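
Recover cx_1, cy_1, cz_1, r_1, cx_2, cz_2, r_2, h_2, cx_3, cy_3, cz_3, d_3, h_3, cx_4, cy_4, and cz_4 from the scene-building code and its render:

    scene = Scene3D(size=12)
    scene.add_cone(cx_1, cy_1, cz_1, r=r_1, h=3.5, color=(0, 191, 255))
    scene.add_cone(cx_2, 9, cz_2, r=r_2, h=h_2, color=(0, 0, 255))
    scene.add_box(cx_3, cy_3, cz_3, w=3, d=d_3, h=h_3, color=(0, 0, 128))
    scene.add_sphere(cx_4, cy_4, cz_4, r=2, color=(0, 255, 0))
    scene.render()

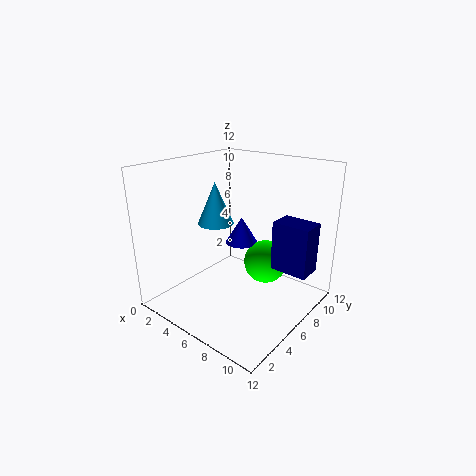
cx_1 = 4
cy_1 = 5.5
cz_1 = 7
r_1 = 1.5
cx_2 = 4
cz_2 = 4
r_2 = 1.5
h_2 = 2.5
cx_3 = 9
cy_3 = 6.5
cz_3 = 4
d_3 = 2
h_3 = 4
cx_4 = 6.5
cy_4 = 9.5
cz_4 = 2.5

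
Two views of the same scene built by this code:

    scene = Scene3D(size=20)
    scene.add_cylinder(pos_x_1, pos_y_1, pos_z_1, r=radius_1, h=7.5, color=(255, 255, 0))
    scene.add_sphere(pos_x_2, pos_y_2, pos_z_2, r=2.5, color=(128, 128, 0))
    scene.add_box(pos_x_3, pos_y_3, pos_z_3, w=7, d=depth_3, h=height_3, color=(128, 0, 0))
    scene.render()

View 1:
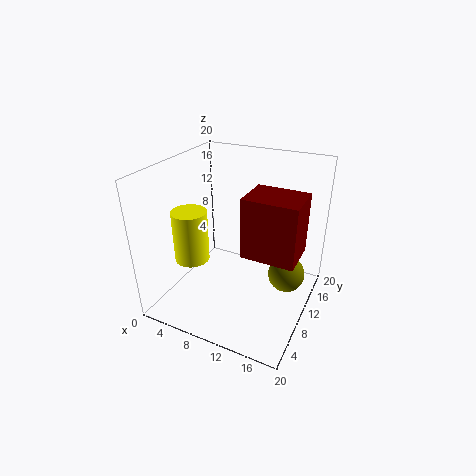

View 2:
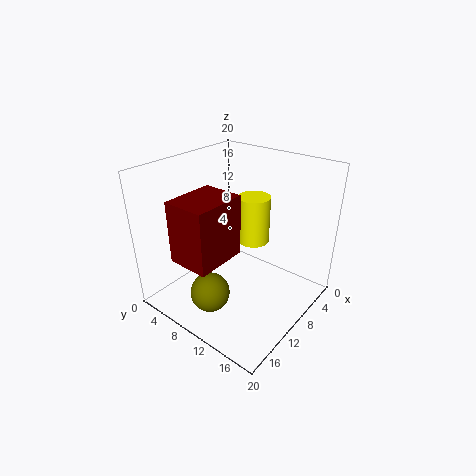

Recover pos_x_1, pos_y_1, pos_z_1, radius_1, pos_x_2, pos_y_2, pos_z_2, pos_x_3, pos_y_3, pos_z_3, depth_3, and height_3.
pos_x_1 = 3.5; pos_y_1 = 8; pos_z_1 = 6; radius_1 = 2.5; pos_x_2 = 17; pos_y_2 = 11; pos_z_2 = 5.5; pos_x_3 = 12; pos_y_3 = 6.5; pos_z_3 = 9.5; depth_3 = 5.5; height_3 = 8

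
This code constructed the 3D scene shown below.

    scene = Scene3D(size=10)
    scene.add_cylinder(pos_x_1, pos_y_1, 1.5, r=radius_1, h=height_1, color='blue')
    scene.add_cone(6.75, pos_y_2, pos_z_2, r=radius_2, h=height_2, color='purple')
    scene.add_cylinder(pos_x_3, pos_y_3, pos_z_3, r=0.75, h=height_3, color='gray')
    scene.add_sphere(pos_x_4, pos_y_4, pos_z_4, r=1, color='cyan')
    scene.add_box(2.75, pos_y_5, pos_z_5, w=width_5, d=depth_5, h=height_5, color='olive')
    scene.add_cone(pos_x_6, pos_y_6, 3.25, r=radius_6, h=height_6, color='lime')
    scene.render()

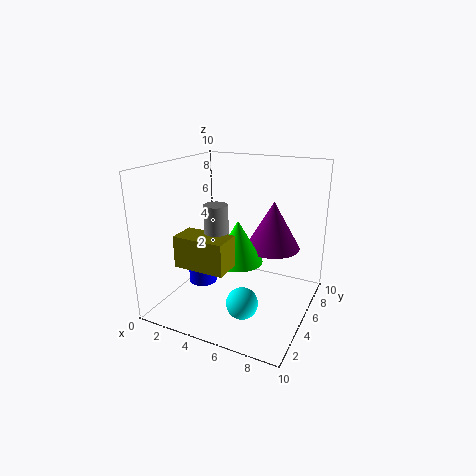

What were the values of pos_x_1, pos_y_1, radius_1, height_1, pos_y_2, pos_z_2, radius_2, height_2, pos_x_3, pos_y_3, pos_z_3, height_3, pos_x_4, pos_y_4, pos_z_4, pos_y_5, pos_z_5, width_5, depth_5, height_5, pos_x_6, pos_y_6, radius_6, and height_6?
pos_x_1 = 2.5
pos_y_1 = 4.25
radius_1 = 1
height_1 = 1.75
pos_y_2 = 7.25
pos_z_2 = 3.75
radius_2 = 2
height_2 = 3.5
pos_x_3 = 4.75
pos_y_3 = 2.5
pos_z_3 = 6
height_3 = 2
pos_x_4 = 6.75
pos_y_4 = 2
pos_z_4 = 2
pos_y_5 = 0.75
pos_z_5 = 4.25
width_5 = 3.25
depth_5 = 1.75
height_5 = 2
pos_x_6 = 5
pos_y_6 = 5
radius_6 = 1.75
height_6 = 3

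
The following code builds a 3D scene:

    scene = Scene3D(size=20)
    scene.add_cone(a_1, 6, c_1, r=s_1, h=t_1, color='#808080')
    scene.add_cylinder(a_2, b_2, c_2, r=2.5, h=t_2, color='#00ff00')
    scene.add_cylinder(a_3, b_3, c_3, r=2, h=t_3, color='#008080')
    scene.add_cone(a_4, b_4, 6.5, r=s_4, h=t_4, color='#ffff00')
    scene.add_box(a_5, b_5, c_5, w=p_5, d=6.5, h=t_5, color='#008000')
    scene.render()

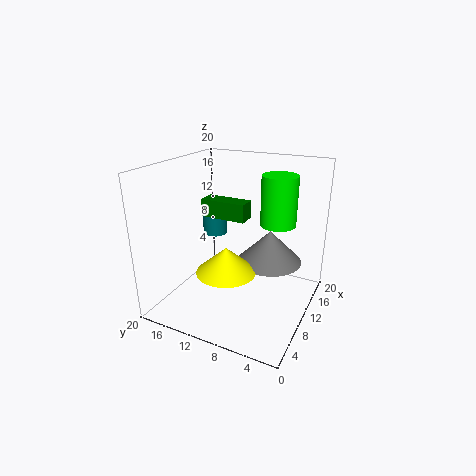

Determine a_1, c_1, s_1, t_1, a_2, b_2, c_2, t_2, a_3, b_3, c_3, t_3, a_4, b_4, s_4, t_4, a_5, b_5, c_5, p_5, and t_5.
a_1 = 12, c_1 = 6.5, s_1 = 4.5, t_1 = 4.5, a_2 = 13.5, b_2 = 5.5, c_2 = 11.5, t_2 = 7, a_3 = 16.5, b_3 = 17.5, c_3 = 7, t_3 = 4, a_4 = 6.5, b_4 = 10, s_4 = 4, t_4 = 3.5, a_5 = 9.5, b_5 = 9, c_5 = 12.5, p_5 = 2.5, t_5 = 2.5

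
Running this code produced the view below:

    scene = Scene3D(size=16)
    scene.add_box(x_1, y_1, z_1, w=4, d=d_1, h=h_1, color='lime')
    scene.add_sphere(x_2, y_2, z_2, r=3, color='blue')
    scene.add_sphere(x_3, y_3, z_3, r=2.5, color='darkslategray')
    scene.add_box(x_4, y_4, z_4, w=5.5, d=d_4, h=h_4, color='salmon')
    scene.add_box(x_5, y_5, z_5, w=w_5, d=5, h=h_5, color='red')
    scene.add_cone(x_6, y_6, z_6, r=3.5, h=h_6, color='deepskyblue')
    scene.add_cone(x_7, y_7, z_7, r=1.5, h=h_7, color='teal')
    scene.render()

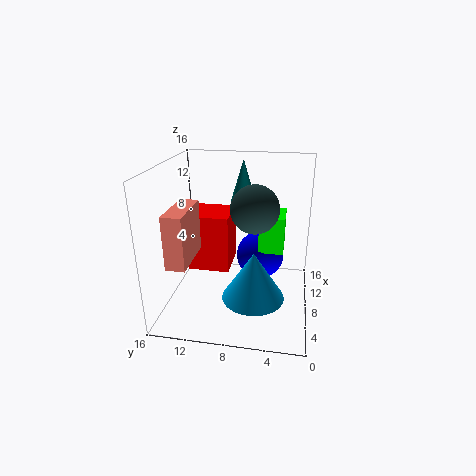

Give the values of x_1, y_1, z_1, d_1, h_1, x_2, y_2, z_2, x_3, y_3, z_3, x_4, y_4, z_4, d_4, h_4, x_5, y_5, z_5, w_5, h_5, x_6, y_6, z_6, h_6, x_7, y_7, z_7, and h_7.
x_1 = 10.5, y_1 = 3, z_1 = 5, d_1 = 3, h_1 = 4.5, x_2 = 13, y_2 = 6, z_2 = 3.5, x_3 = 6.5, y_3 = 6, z_3 = 12, x_4 = 1.5, y_4 = 12, z_4 = 7, d_4 = 2, h_4 = 5.5, x_5 = 9.5, y_5 = 9.5, z_5 = 2.5, w_5 = 5, h_5 = 7, x_6 = 6.5, y_6 = 6, z_6 = 1.5, h_6 = 5.5, x_7 = 11.5, y_7 = 8, z_7 = 11, h_7 = 5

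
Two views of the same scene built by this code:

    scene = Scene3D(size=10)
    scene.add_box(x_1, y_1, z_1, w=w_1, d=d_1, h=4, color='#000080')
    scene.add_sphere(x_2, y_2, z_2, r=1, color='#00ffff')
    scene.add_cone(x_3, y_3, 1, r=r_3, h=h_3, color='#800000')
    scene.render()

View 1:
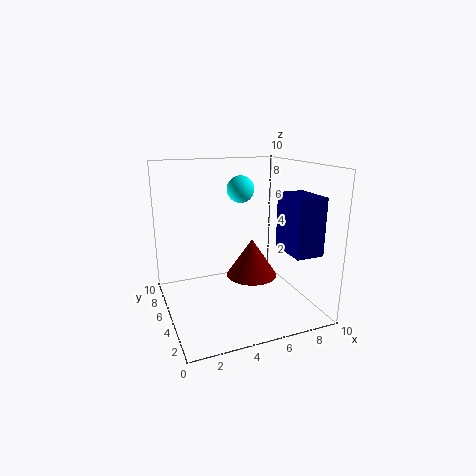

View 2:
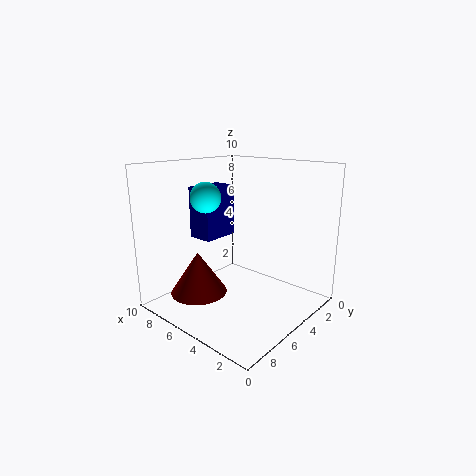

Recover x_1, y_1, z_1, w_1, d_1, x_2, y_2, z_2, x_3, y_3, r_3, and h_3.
x_1 = 8, y_1 = 2, z_1 = 4, w_1 = 2, d_1 = 3, x_2 = 6, y_2 = 7, z_2 = 8, x_3 = 7, y_3 = 7, r_3 = 2, h_3 = 3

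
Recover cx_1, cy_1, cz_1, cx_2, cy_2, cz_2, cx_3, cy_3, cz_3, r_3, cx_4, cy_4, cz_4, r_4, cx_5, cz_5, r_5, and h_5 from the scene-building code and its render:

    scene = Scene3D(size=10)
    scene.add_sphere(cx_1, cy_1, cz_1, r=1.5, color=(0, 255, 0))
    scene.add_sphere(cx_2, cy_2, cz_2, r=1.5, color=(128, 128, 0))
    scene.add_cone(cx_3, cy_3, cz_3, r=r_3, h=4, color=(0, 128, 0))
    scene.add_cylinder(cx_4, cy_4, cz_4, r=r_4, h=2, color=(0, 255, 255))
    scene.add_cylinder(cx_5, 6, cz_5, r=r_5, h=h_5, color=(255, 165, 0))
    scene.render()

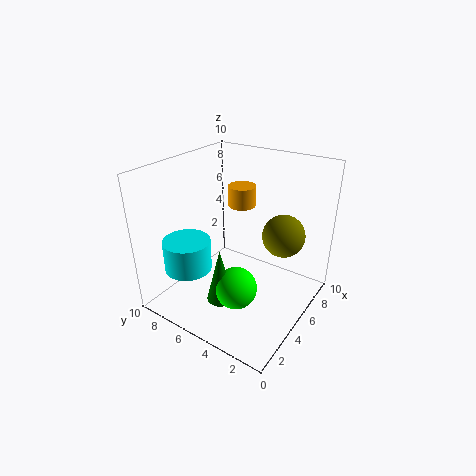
cx_1 = 4
cy_1 = 4.5
cz_1 = 1.5
cx_2 = 7
cy_2 = 2.5
cz_2 = 5
cx_3 = 3.5
cy_3 = 5.5
cz_3 = 0.5
r_3 = 1
cx_4 = 1.5
cy_4 = 6.5
cz_4 = 4
r_4 = 1.5
cx_5 = 7
cz_5 = 6.5
r_5 = 1
h_5 = 1.5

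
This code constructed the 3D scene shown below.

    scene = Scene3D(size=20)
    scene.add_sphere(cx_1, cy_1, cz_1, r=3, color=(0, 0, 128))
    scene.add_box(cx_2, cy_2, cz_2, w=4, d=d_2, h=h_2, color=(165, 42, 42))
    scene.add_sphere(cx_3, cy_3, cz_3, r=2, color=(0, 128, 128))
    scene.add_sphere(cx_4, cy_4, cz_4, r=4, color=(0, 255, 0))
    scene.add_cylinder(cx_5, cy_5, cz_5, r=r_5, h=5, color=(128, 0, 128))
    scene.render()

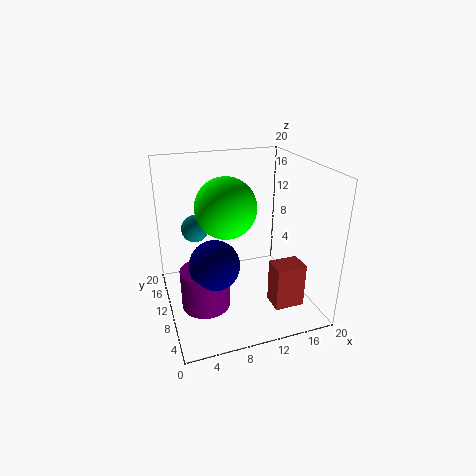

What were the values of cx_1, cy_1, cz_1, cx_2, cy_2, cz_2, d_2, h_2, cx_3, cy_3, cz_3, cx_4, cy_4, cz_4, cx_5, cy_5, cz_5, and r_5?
cx_1 = 5; cy_1 = 4; cz_1 = 10; cx_2 = 13; cy_2 = 3; cz_2 = 2; d_2 = 3; h_2 = 6; cx_3 = 5; cy_3 = 15; cz_3 = 10; cx_4 = 8; cy_4 = 9; cz_4 = 15; cx_5 = 4; cy_5 = 5; cz_5 = 4; r_5 = 3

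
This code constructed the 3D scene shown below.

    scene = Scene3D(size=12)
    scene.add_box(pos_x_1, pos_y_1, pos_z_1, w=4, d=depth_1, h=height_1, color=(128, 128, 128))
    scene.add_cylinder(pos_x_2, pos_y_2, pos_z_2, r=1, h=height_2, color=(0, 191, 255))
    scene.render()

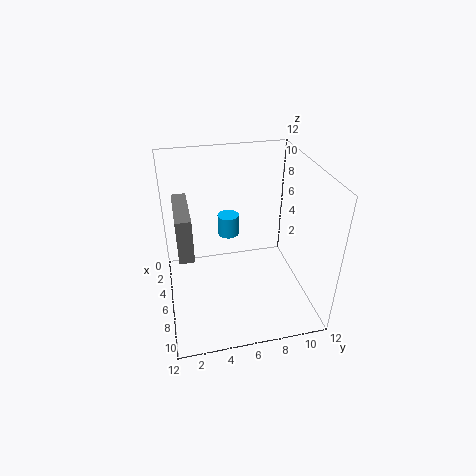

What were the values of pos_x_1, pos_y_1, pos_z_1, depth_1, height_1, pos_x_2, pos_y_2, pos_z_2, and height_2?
pos_x_1 = 7; pos_y_1 = 1; pos_z_1 = 8; depth_1 = 1; height_1 = 3; pos_x_2 = 2; pos_y_2 = 6; pos_z_2 = 4; height_2 = 2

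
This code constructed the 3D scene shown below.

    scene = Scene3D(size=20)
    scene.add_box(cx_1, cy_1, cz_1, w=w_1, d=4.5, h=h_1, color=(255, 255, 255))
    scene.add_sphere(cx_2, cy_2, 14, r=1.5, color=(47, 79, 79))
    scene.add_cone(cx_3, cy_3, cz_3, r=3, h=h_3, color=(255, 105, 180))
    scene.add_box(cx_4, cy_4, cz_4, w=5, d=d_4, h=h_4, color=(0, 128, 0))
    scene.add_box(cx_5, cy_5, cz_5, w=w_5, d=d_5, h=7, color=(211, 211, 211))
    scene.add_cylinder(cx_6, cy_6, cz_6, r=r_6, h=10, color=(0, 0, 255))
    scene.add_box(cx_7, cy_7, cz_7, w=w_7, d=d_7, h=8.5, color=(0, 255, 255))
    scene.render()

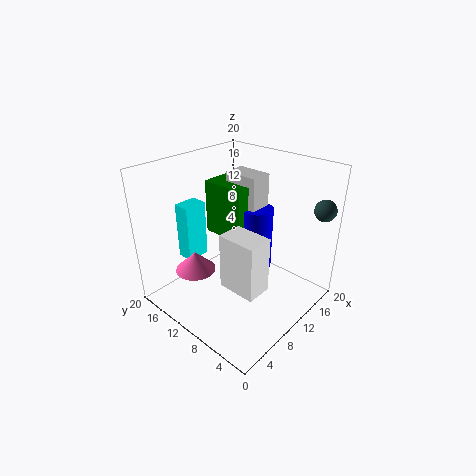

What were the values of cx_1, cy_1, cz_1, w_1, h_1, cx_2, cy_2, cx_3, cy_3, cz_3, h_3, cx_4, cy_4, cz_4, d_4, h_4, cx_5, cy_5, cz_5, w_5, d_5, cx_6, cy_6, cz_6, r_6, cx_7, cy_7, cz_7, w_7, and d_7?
cx_1 = 2
cy_1 = 1
cz_1 = 9
w_1 = 3
h_1 = 6.5
cx_2 = 18
cy_2 = 1.5
cx_3 = 7
cy_3 = 16
cz_3 = 3.5
h_3 = 3
cx_4 = 12.5
cy_4 = 12
cz_4 = 7
d_4 = 7
h_4 = 8.5
cx_5 = 14.5
cy_5 = 11
cz_5 = 10
w_5 = 3.5
d_5 = 5.5
cx_6 = 16
cy_6 = 11.5
cz_6 = 2
r_6 = 2.5
cx_7 = 6.5
cy_7 = 16.5
cz_7 = 5
w_7 = 3.5
d_7 = 2.5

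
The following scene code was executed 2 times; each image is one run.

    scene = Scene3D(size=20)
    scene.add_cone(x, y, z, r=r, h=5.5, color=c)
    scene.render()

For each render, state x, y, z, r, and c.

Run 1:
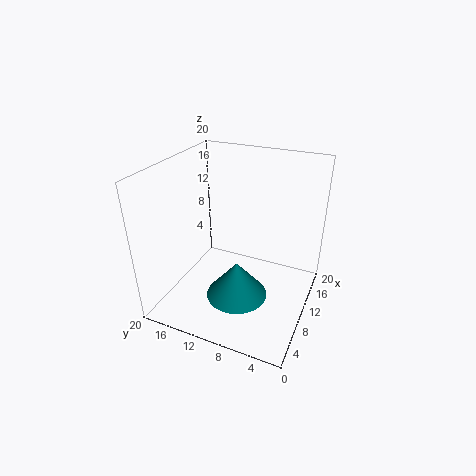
x = 9.5, y = 10, z = 0.5, r = 4.5, c = 'teal'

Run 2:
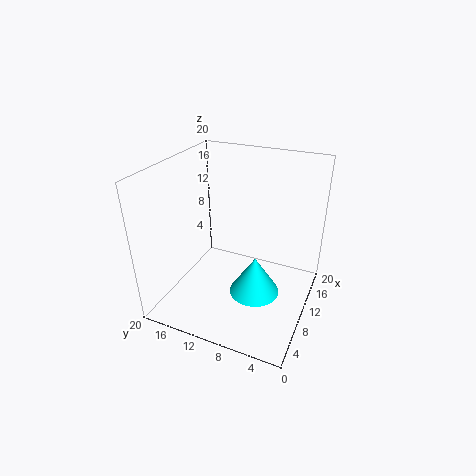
x = 9, y = 7, z = 2.5, r = 3.5, c = 'cyan'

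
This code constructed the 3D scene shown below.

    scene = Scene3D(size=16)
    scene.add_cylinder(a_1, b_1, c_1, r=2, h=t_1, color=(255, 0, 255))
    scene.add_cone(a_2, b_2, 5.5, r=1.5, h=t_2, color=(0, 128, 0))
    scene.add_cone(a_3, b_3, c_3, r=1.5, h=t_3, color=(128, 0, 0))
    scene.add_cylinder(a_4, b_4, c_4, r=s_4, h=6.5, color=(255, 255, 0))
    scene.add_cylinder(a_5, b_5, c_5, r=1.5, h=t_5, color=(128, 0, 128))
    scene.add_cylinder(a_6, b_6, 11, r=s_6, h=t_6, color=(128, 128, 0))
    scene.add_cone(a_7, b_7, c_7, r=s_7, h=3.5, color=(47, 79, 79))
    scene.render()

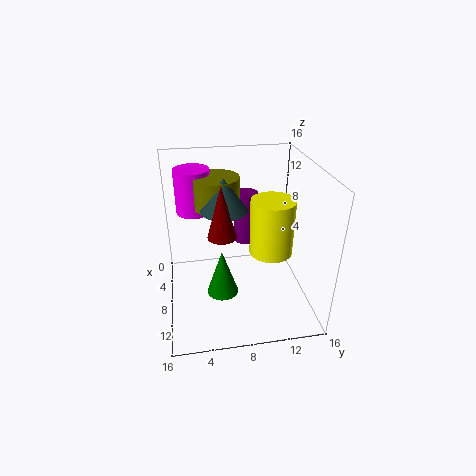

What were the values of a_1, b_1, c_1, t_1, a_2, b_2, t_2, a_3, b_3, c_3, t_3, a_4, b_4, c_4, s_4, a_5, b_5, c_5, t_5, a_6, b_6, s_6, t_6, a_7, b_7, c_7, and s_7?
a_1 = 4.5
b_1 = 3.5
c_1 = 10
t_1 = 5
a_2 = 13.5
b_2 = 5.5
t_2 = 4.5
a_3 = 10
b_3 = 6
c_3 = 9.5
t_3 = 5.5
a_4 = 7.5
b_4 = 12
c_4 = 5.5
s_4 = 2.5
a_5 = 2.5
b_5 = 10
c_5 = 4.5
t_5 = 6.5
a_6 = 6
b_6 = 6
s_6 = 2.5
t_6 = 3.5
a_7 = 8
b_7 = 6.5
c_7 = 11.5
s_7 = 2.5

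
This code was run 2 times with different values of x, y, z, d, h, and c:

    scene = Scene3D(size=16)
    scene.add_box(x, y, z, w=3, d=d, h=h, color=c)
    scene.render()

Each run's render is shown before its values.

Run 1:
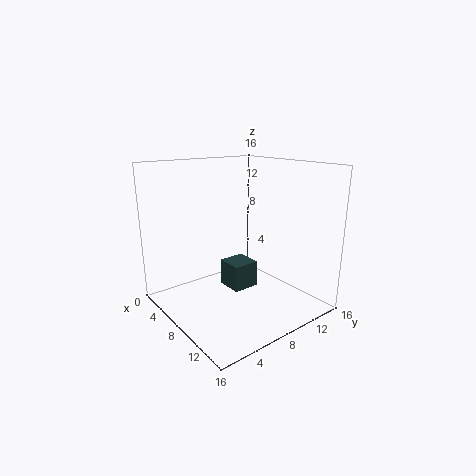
x = 6, y = 7, z = 2, d = 3, h = 3, c = 'darkslategray'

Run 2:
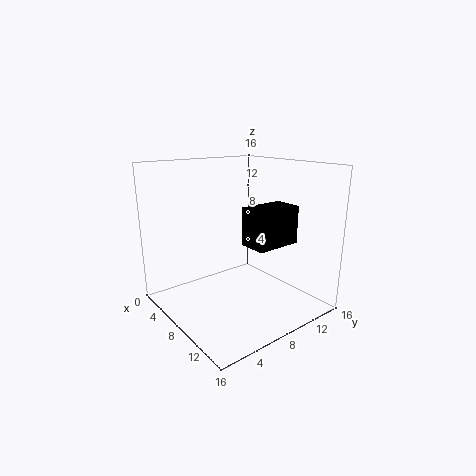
x = 10, y = 7, z = 8, d = 5, h = 4, c = 'black'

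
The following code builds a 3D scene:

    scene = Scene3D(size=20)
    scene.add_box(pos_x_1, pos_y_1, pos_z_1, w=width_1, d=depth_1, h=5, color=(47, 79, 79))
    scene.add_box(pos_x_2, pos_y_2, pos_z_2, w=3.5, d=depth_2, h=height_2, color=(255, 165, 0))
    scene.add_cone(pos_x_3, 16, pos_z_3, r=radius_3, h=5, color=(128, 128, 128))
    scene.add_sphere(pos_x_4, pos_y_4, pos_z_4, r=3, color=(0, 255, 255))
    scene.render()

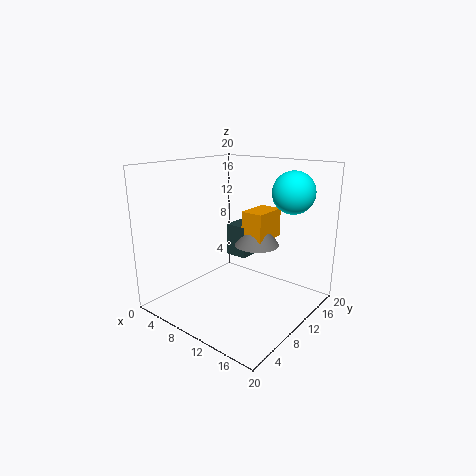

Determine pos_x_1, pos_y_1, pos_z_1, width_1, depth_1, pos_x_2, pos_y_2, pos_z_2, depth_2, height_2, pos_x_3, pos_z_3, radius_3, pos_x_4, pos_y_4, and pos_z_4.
pos_x_1 = 4.5
pos_y_1 = 14
pos_z_1 = 5
width_1 = 3.5
depth_1 = 4.5
pos_x_2 = 7.5
pos_y_2 = 14
pos_z_2 = 8
depth_2 = 5.5
height_2 = 4.5
pos_x_3 = 9
pos_z_3 = 7
radius_3 = 3.5
pos_x_4 = 15
pos_y_4 = 16
pos_z_4 = 16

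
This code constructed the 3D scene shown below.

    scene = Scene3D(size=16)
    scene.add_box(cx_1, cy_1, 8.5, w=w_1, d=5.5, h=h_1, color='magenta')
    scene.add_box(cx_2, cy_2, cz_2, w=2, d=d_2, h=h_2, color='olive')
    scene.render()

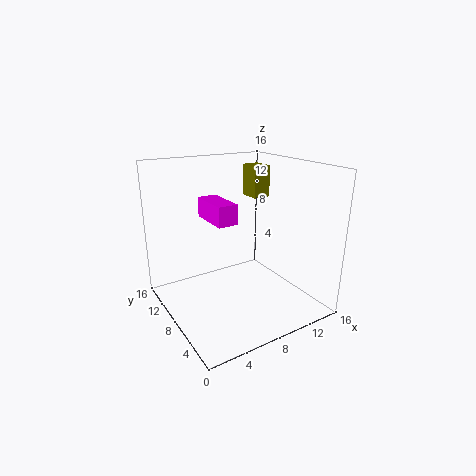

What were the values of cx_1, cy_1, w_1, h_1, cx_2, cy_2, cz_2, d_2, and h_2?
cx_1 = 7; cy_1 = 10.5; w_1 = 2.5; h_1 = 2.5; cx_2 = 10.5; cy_2 = 8.5; cz_2 = 12; d_2 = 2.5; h_2 = 3.5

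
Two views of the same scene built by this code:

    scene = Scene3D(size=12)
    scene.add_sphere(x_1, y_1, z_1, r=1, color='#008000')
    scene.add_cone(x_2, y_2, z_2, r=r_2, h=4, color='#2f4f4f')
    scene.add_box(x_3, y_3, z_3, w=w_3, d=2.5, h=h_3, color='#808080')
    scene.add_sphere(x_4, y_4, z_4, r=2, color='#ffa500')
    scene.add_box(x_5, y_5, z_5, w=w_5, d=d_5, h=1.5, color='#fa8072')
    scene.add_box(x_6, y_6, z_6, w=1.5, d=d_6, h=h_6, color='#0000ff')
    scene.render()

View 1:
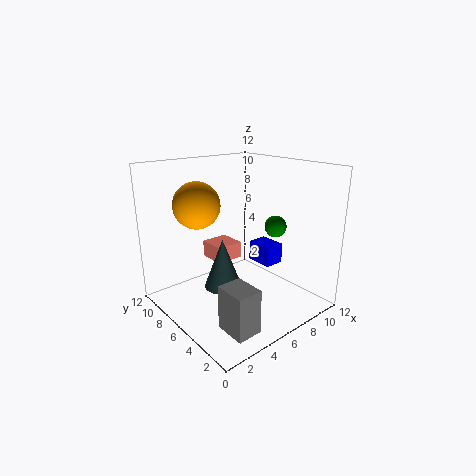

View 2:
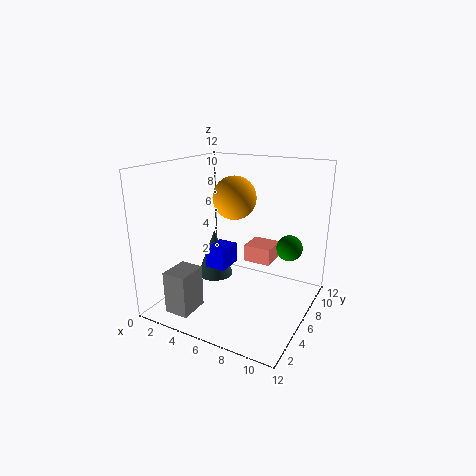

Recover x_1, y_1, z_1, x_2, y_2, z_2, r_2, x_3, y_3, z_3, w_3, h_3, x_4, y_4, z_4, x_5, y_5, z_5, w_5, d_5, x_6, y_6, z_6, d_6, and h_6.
x_1 = 10.5
y_1 = 6
z_1 = 6
x_2 = 4
y_2 = 5.5
z_2 = 2.5
r_2 = 1.5
x_3 = 2
y_3 = 1
z_3 = 0.5
w_3 = 2
h_3 = 3.5
x_4 = 4
y_4 = 9
z_4 = 8.5
x_5 = 5.5
y_5 = 8
z_5 = 3
w_5 = 2.5
d_5 = 2.5
x_6 = 5.5
y_6 = 2
z_6 = 5
d_6 = 2
h_6 = 1.5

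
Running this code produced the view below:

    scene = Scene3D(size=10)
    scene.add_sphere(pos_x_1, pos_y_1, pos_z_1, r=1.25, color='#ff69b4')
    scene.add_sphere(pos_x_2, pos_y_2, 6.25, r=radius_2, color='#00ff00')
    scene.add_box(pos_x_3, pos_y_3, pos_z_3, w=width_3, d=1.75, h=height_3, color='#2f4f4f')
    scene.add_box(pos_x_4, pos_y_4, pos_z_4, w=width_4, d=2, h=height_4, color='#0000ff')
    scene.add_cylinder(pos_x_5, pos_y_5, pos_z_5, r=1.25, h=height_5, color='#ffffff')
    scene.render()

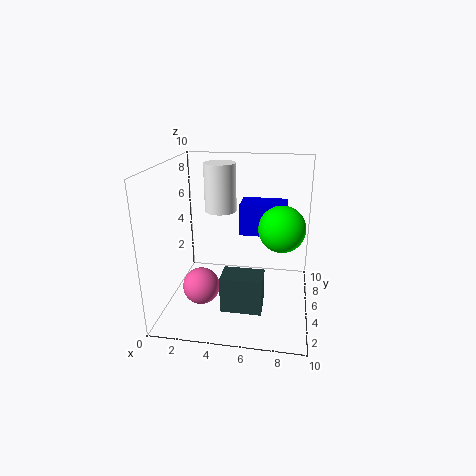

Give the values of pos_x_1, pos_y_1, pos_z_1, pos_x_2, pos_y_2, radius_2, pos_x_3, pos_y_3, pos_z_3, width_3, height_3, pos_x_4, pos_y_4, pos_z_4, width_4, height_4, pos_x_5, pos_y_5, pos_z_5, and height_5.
pos_x_1 = 2.75; pos_y_1 = 3.25; pos_z_1 = 2; pos_x_2 = 8; pos_y_2 = 4; radius_2 = 1.5; pos_x_3 = 4.25; pos_y_3 = 2.25; pos_z_3 = 0.75; width_3 = 2.75; height_3 = 2.5; pos_x_4 = 5; pos_y_4 = 5.5; pos_z_4 = 5; width_4 = 3.25; height_4 = 2.25; pos_x_5 = 3; pos_y_5 = 8.5; pos_z_5 = 5.75; height_5 = 3.75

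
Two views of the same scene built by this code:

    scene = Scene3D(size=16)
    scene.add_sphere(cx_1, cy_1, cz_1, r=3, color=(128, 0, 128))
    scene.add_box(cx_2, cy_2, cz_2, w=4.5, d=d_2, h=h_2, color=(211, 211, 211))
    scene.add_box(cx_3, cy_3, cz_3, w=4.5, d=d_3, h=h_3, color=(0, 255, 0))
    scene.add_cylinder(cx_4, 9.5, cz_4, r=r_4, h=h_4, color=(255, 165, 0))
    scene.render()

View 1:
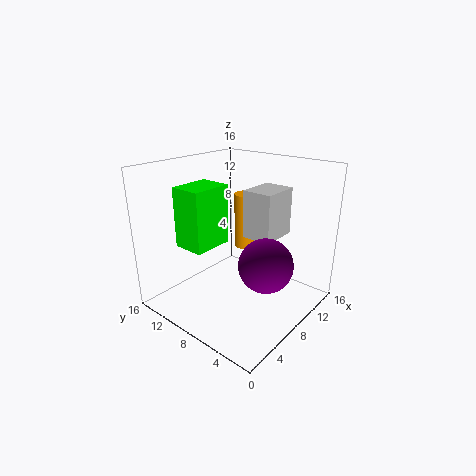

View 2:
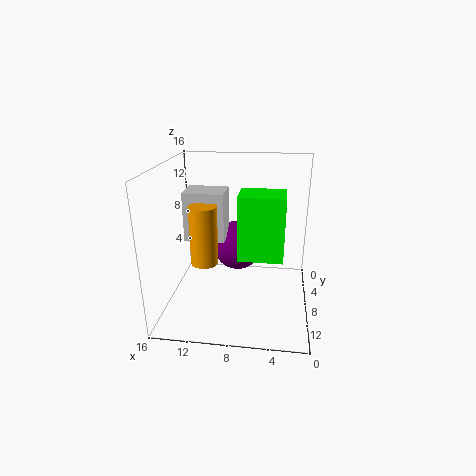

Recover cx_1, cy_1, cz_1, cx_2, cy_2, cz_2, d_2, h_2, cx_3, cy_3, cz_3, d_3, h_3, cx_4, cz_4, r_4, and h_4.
cx_1 = 8.5
cy_1 = 4.5
cz_1 = 5.5
cx_2 = 9.5
cy_2 = 5
cz_2 = 7.5
d_2 = 3.5
h_2 = 5.5
cx_3 = 3
cy_3 = 9
cz_3 = 7.5
d_3 = 3.5
h_3 = 6.5
cx_4 = 11.5
cz_4 = 5.5
r_4 = 1.5
h_4 = 6.5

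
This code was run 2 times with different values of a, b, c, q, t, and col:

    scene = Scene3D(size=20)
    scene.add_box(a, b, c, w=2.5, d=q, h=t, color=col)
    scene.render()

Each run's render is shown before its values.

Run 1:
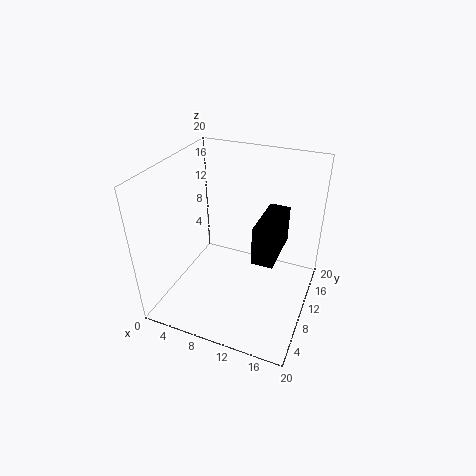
a = 14.5; b = 3; c = 12; q = 6.5; t = 4.5; col = 'black'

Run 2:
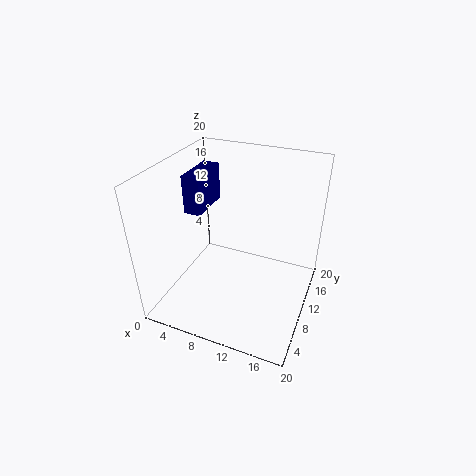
a = 2; b = 9.5; c = 12.5; q = 6.5; t = 5.5; col = 'navy'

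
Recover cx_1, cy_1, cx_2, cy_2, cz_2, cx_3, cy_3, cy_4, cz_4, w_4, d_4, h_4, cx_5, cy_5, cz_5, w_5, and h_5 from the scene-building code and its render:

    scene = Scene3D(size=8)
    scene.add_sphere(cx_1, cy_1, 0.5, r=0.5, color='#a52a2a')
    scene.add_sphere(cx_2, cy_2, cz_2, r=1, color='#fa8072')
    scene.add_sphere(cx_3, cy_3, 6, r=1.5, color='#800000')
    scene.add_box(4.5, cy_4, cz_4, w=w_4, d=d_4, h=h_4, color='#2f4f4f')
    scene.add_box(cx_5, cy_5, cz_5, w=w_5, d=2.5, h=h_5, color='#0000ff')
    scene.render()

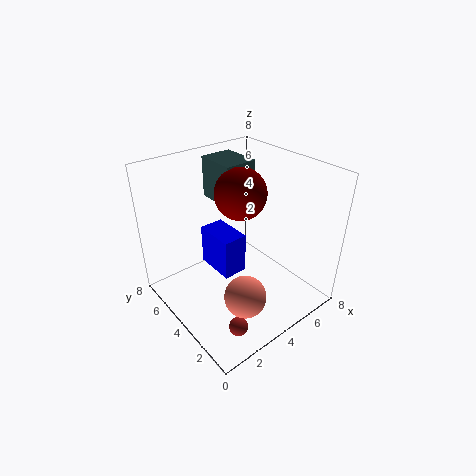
cx_1 = 2, cy_1 = 1.5, cx_2 = 2, cy_2 = 1, cz_2 = 3, cx_3 = 5, cy_3 = 5, cy_4 = 5.5, cz_4 = 5, w_4 = 2, d_4 = 2.5, h_4 = 2.5, cx_5 = 3.5, cy_5 = 4.5, cz_5 = 1, w_5 = 1.5, h_5 = 2.5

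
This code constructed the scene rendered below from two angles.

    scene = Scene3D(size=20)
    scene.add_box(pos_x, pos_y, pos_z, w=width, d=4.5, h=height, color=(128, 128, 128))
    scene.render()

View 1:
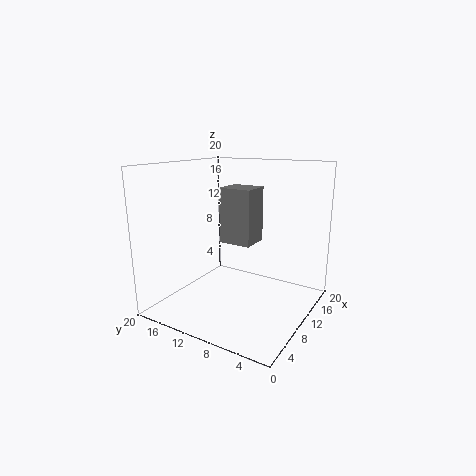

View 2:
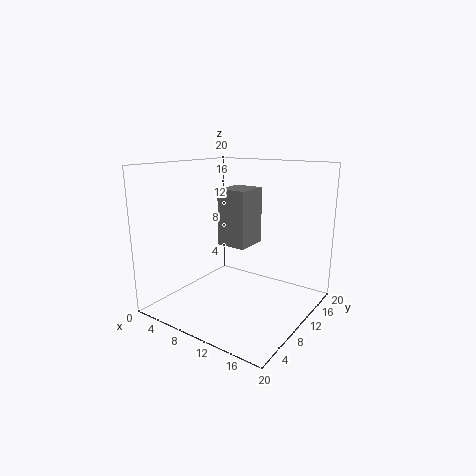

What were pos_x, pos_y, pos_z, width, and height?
pos_x = 8.5
pos_y = 7.5
pos_z = 9.5
width = 4
height = 7.5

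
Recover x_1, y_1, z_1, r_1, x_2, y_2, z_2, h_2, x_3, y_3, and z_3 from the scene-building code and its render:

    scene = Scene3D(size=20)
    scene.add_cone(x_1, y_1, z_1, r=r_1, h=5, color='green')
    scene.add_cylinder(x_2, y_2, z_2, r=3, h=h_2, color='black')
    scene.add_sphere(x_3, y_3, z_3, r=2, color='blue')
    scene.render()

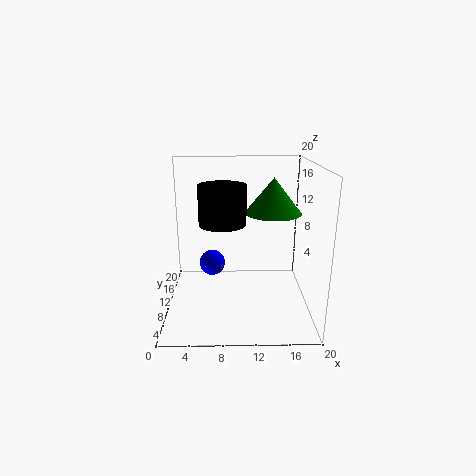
x_1 = 15, y_1 = 12, z_1 = 13, r_1 = 4, x_2 = 8, y_2 = 7, z_2 = 13, h_2 = 5, x_3 = 6, y_3 = 15, z_3 = 4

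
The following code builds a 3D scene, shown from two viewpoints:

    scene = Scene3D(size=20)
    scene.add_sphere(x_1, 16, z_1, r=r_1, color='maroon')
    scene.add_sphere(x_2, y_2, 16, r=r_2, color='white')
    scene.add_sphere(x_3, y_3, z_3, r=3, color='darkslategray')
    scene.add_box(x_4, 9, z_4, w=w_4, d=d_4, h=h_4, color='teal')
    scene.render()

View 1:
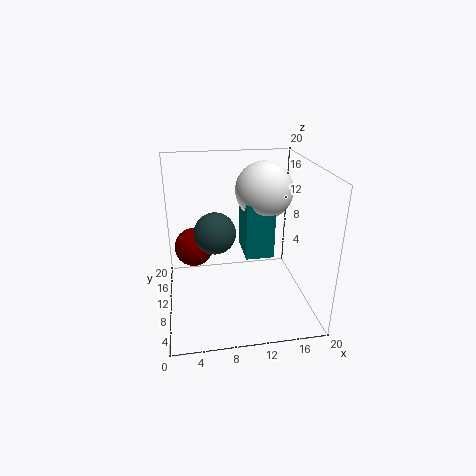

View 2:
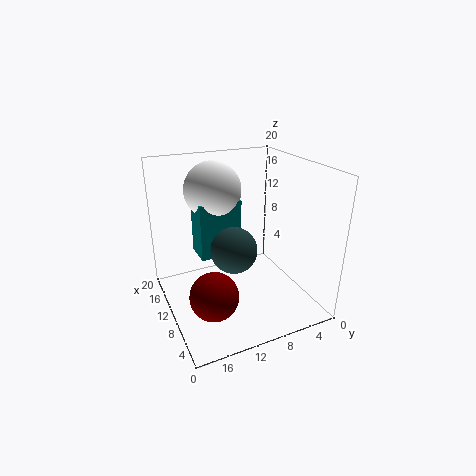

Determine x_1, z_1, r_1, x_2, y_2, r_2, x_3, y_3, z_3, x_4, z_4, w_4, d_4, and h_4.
x_1 = 4, z_1 = 6, r_1 = 3, x_2 = 14, y_2 = 12, r_2 = 4, x_3 = 7, y_3 = 12, z_3 = 10, x_4 = 11, z_4 = 7, w_4 = 4, d_4 = 6, h_4 = 8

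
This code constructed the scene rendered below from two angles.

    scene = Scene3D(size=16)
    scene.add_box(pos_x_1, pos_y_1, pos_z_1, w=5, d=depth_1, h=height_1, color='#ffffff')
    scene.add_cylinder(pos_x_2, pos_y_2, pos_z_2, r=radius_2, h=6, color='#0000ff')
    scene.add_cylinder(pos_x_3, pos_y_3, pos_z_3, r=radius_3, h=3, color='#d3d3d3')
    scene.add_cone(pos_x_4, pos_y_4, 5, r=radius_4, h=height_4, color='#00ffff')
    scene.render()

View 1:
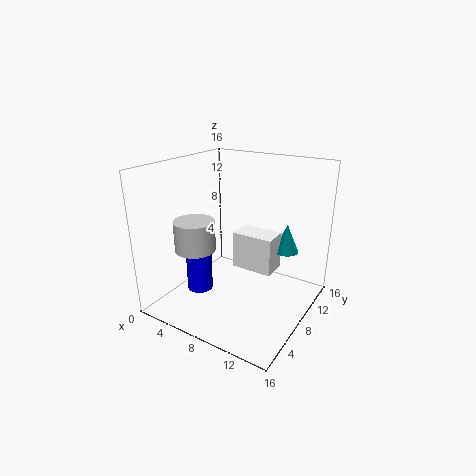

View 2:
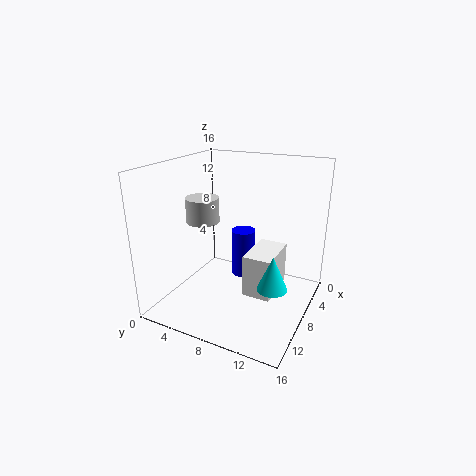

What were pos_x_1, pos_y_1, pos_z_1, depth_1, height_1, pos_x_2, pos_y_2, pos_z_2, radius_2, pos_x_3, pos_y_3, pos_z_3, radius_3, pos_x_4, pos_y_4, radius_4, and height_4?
pos_x_1 = 6
pos_y_1 = 10
pos_z_1 = 3
depth_1 = 3
height_1 = 4.5
pos_x_2 = 3.5
pos_y_2 = 6.5
pos_z_2 = 1
radius_2 = 1.5
pos_x_3 = 6.5
pos_y_3 = 2.5
pos_z_3 = 8.5
radius_3 = 2
pos_x_4 = 11.5
pos_y_4 = 13.5
radius_4 = 1.5
height_4 = 3.5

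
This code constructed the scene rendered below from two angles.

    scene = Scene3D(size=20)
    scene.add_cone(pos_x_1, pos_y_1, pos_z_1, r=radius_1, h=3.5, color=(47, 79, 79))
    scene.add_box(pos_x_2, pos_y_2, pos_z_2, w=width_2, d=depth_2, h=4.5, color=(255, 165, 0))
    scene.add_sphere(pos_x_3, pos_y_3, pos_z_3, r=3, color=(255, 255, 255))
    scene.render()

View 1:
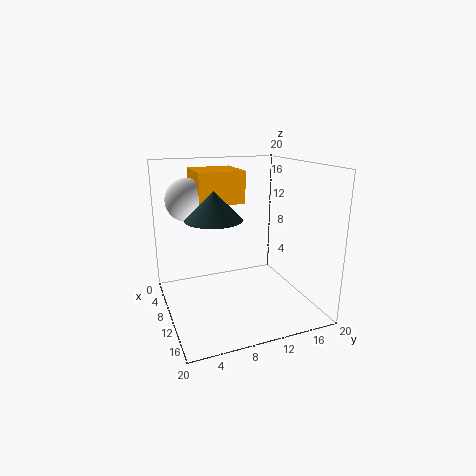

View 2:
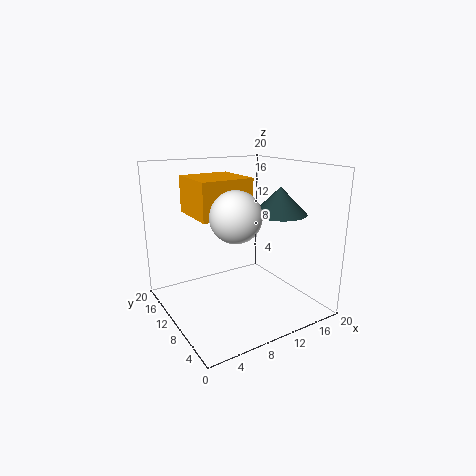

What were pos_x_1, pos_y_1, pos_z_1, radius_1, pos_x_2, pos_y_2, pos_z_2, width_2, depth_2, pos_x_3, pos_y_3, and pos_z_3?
pos_x_1 = 13.5; pos_y_1 = 5.5; pos_z_1 = 14; radius_1 = 3.5; pos_x_2 = 2.5; pos_y_2 = 5; pos_z_2 = 14.5; width_2 = 6.5; depth_2 = 6.5; pos_x_3 = 6; pos_y_3 = 4; pos_z_3 = 15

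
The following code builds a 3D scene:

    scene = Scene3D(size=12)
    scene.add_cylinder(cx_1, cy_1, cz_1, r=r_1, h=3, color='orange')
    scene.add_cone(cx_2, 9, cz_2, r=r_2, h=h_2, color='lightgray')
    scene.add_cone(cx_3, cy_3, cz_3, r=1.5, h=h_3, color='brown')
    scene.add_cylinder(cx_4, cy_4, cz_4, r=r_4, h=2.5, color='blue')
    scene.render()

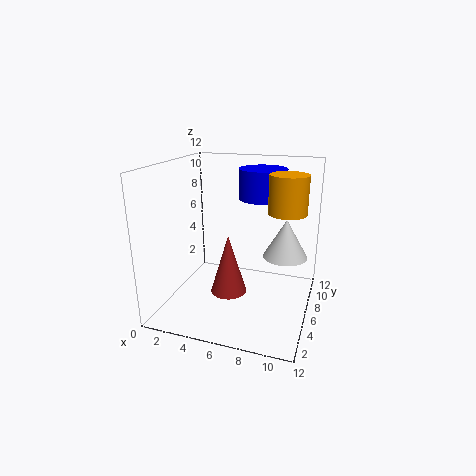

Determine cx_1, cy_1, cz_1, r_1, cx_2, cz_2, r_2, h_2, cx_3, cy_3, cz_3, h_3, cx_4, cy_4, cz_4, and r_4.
cx_1 = 10
cy_1 = 6
cz_1 = 8.5
r_1 = 1.5
cx_2 = 9.5
cz_2 = 3.5
r_2 = 2
h_2 = 3.5
cx_3 = 5.5
cy_3 = 5
cz_3 = 1.5
h_3 = 5
cx_4 = 7.5
cy_4 = 8
cz_4 = 9
r_4 = 2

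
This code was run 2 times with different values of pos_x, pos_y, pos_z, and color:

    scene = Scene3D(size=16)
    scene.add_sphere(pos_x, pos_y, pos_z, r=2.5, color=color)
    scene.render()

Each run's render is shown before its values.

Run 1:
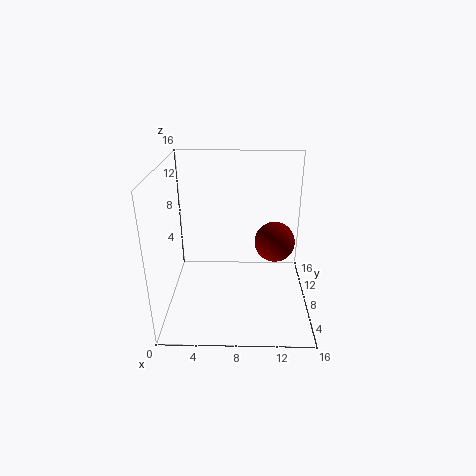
pos_x = 12.5, pos_y = 12, pos_z = 5.5, color = 'maroon'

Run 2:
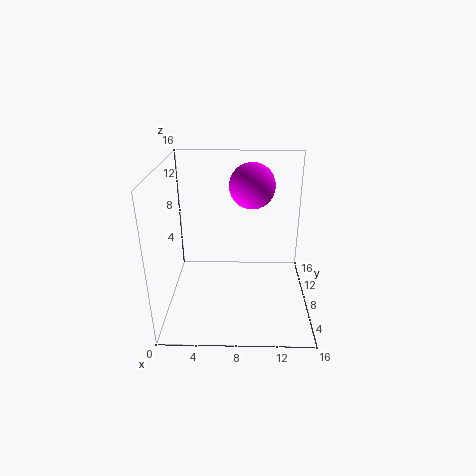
pos_x = 9.5, pos_y = 9.5, pos_z = 13.5, color = 'magenta'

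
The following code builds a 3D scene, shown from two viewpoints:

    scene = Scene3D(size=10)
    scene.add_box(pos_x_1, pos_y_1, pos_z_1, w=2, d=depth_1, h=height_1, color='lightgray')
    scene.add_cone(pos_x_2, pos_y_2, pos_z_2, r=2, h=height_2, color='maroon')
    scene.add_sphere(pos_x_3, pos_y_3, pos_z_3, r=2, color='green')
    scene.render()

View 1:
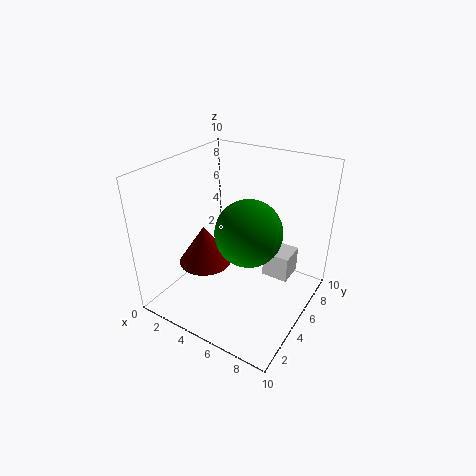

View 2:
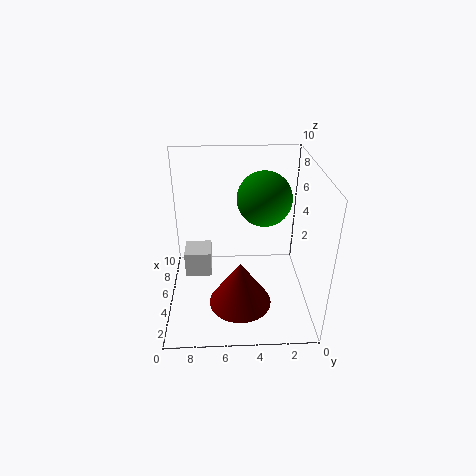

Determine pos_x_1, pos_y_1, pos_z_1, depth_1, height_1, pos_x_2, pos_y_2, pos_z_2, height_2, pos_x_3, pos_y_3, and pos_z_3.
pos_x_1 = 6
pos_y_1 = 7
pos_z_1 = 1
depth_1 = 2
height_1 = 2
pos_x_2 = 2
pos_y_2 = 5
pos_z_2 = 2
height_2 = 3
pos_x_3 = 7
pos_y_3 = 3
pos_z_3 = 7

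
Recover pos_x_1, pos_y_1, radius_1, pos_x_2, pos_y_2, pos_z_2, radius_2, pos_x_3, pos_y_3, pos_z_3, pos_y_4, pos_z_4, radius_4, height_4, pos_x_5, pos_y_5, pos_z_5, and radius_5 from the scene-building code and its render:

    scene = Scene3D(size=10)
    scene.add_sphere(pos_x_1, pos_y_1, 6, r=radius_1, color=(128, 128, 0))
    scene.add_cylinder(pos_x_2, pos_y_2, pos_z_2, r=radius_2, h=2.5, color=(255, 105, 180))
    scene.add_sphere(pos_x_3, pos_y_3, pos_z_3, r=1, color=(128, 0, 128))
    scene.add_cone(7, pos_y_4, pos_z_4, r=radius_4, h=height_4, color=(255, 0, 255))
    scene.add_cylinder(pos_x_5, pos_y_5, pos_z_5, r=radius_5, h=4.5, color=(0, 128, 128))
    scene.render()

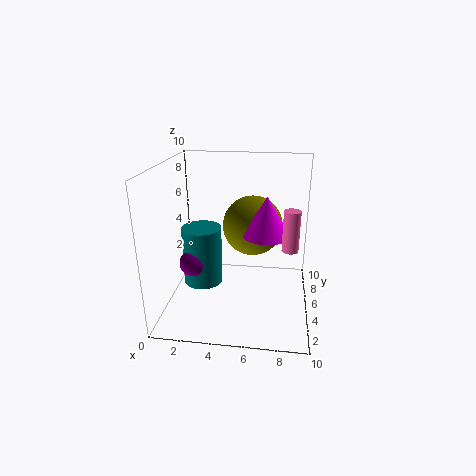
pos_x_1 = 6
pos_y_1 = 5
radius_1 = 2
pos_x_2 = 8.5
pos_y_2 = 2.5
pos_z_2 = 5.5
radius_2 = 0.5
pos_x_3 = 1.5
pos_y_3 = 5.5
pos_z_3 = 2.5
pos_y_4 = 3.5
pos_z_4 = 6
radius_4 = 1.5
height_4 = 2.5
pos_x_5 = 2
pos_y_5 = 6.5
pos_z_5 = 0.5
radius_5 = 1.5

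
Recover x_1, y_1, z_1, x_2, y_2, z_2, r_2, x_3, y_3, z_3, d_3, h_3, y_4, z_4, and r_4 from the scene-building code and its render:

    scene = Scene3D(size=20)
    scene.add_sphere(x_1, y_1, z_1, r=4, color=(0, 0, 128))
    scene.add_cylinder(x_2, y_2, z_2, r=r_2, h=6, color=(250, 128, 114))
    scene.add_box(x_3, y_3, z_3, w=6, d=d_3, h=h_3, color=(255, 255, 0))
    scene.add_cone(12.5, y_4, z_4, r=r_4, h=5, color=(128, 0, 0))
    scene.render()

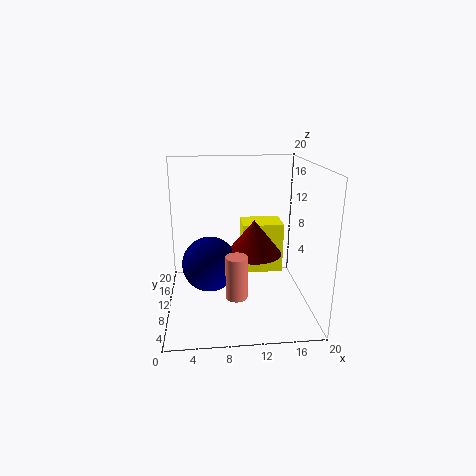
x_1 = 6, y_1 = 11.5, z_1 = 5.5, x_2 = 9.5, y_2 = 7, z_2 = 2.5, r_2 = 1.5, x_3 = 11, y_3 = 12, z_3 = 3.5, d_3 = 4.5, h_3 = 7.5, y_4 = 11.5, z_4 = 7, r_4 = 4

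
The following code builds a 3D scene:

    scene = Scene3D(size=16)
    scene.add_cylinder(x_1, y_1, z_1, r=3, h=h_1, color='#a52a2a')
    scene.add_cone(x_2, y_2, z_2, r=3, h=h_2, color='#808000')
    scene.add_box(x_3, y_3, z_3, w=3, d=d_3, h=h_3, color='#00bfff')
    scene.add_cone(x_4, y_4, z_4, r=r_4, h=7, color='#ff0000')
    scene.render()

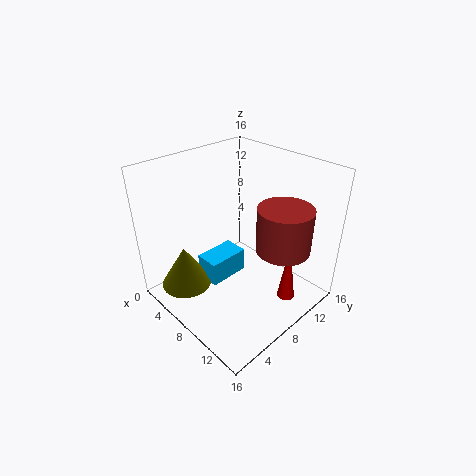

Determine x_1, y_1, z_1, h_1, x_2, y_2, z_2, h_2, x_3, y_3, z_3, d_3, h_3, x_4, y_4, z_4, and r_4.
x_1 = 12
y_1 = 11
z_1 = 7
h_1 = 5
x_2 = 3
y_2 = 4
z_2 = 1
h_2 = 5
x_3 = 3
y_3 = 6
z_3 = 1
d_3 = 5
h_3 = 3
x_4 = 13
y_4 = 11
z_4 = 1
r_4 = 1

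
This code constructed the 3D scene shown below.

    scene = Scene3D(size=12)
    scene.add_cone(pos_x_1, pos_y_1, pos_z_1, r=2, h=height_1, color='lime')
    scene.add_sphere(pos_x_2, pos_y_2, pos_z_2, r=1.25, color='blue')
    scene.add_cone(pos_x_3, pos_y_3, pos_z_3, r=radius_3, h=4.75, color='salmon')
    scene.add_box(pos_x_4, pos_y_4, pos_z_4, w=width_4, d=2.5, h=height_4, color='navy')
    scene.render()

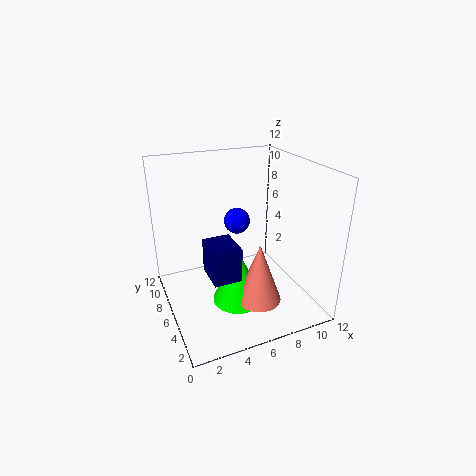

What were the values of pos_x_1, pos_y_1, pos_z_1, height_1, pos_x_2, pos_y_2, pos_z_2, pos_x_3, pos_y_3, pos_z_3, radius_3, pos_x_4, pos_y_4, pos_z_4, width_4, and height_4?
pos_x_1 = 5, pos_y_1 = 3.75, pos_z_1 = 1.75, height_1 = 4.5, pos_x_2 = 7.75, pos_y_2 = 10.25, pos_z_2 = 5.5, pos_x_3 = 6.25, pos_y_3 = 2.5, pos_z_3 = 2.25, radius_3 = 1.75, pos_x_4 = 2.25, pos_y_4 = 1.25, pos_z_4 = 5.25, width_4 = 2, height_4 = 2.5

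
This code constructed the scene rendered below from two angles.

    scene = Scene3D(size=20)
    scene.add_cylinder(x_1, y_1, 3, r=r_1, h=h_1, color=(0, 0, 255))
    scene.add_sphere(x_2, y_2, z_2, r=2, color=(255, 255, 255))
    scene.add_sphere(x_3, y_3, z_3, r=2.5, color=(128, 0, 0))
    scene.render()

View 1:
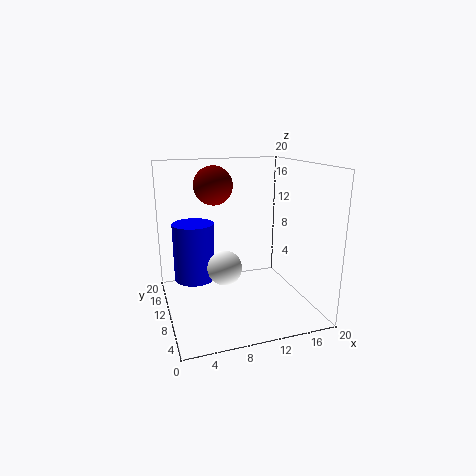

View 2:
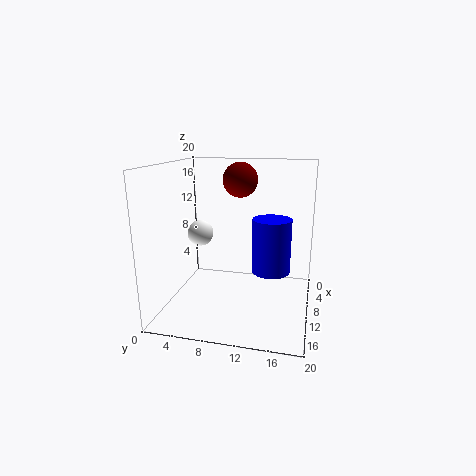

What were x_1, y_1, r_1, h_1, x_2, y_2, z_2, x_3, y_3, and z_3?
x_1 = 4.5; y_1 = 14; r_1 = 3; h_1 = 8.5; x_2 = 6; y_2 = 3; z_2 = 9; x_3 = 6.5; y_3 = 9.5; z_3 = 17.5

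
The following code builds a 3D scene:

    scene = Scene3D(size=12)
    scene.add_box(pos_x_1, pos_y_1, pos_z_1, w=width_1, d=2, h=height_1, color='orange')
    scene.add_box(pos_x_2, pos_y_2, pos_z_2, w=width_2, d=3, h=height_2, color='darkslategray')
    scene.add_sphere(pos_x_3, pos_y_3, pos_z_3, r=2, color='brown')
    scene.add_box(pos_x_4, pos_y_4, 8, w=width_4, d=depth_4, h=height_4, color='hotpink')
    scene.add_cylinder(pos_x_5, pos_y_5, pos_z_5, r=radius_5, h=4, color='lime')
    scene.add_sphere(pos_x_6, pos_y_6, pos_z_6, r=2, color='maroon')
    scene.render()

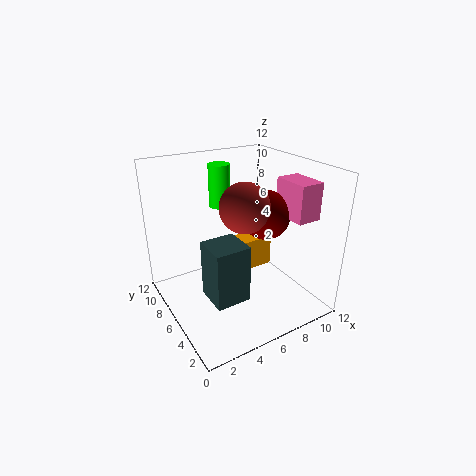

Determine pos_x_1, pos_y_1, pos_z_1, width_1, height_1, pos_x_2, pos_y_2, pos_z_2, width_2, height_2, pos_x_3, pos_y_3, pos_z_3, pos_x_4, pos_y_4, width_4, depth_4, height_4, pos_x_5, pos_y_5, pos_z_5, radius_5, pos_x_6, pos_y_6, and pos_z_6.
pos_x_1 = 8; pos_y_1 = 8; pos_z_1 = 1; width_1 = 3; height_1 = 3; pos_x_2 = 3; pos_y_2 = 4; pos_z_2 = 1; width_2 = 3; height_2 = 5; pos_x_3 = 6; pos_y_3 = 5; pos_z_3 = 9; pos_x_4 = 9; pos_y_4 = 2; width_4 = 2; depth_4 = 3; height_4 = 3; pos_x_5 = 7; pos_y_5 = 11; pos_z_5 = 7; radius_5 = 1; pos_x_6 = 8; pos_y_6 = 5; pos_z_6 = 8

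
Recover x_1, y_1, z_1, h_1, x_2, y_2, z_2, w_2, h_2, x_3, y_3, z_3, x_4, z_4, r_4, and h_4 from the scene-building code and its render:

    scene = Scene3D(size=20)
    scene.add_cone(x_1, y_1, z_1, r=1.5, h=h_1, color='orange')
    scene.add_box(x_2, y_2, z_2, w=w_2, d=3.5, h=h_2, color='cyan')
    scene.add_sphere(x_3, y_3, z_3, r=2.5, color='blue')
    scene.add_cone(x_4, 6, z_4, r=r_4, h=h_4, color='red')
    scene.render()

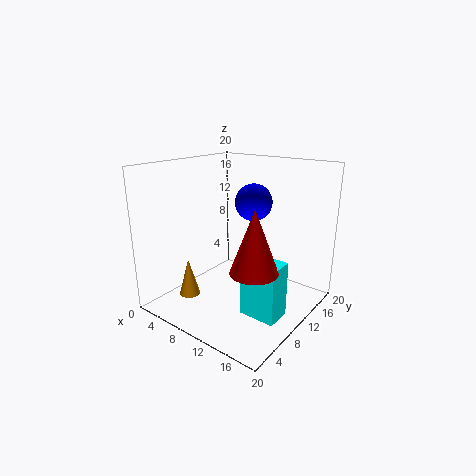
x_1 = 4; y_1 = 6; z_1 = 1; h_1 = 5.5; x_2 = 13; y_2 = 6.5; z_2 = 1; w_2 = 5; h_2 = 7.5; x_3 = 11.5; y_3 = 11.5; z_3 = 15; x_4 = 15.5; z_4 = 8; r_4 = 3; h_4 = 8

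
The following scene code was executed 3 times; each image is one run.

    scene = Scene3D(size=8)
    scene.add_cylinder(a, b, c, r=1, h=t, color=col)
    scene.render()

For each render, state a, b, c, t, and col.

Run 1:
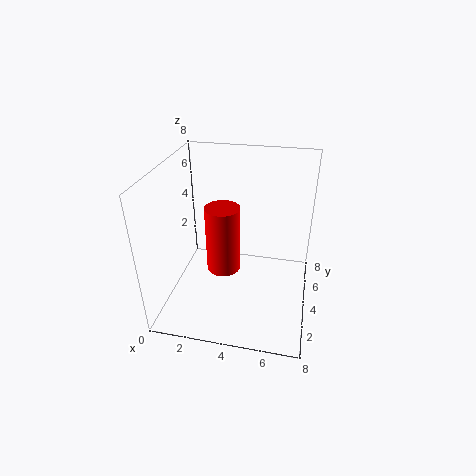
a = 3
b = 4.5
c = 1.5
t = 4
col = 'red'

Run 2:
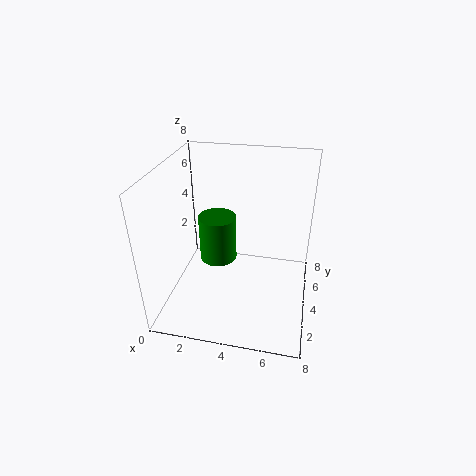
a = 3
b = 3.5
c = 3
t = 2.5
col = 'green'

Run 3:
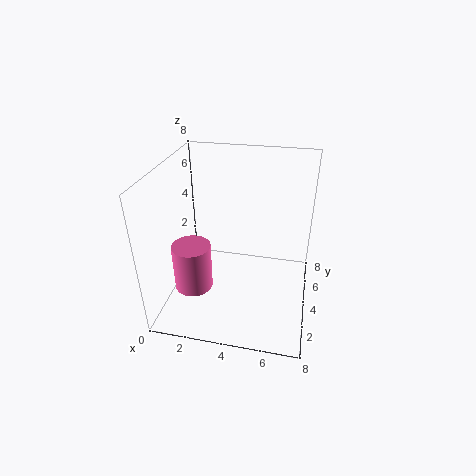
a = 2
b = 2
c = 2
t = 2.5
col = 'hotpink'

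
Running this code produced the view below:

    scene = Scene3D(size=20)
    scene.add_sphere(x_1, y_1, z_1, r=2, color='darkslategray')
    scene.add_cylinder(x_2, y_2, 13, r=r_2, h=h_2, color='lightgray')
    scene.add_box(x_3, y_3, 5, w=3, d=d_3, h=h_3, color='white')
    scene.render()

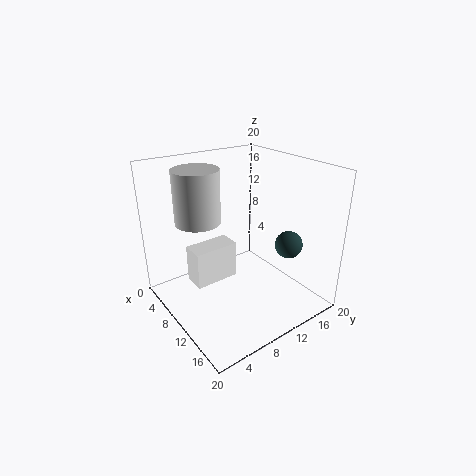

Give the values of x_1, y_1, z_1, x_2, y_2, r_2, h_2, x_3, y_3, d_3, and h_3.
x_1 = 13; y_1 = 17; z_1 = 8; x_2 = 8; y_2 = 5; r_2 = 3; h_2 = 7; x_3 = 8; y_3 = 3; d_3 = 6; h_3 = 5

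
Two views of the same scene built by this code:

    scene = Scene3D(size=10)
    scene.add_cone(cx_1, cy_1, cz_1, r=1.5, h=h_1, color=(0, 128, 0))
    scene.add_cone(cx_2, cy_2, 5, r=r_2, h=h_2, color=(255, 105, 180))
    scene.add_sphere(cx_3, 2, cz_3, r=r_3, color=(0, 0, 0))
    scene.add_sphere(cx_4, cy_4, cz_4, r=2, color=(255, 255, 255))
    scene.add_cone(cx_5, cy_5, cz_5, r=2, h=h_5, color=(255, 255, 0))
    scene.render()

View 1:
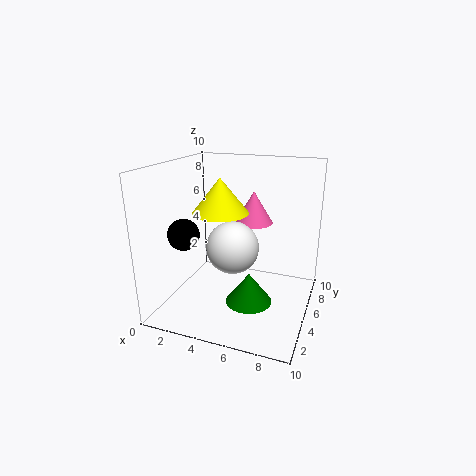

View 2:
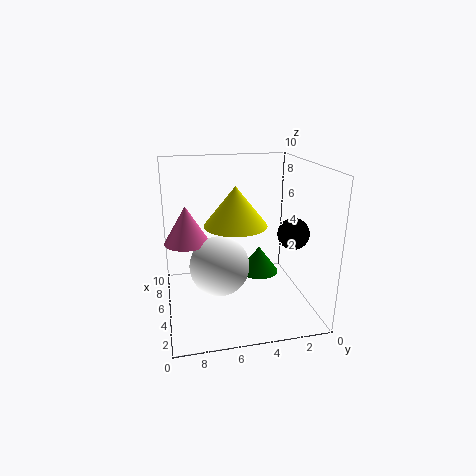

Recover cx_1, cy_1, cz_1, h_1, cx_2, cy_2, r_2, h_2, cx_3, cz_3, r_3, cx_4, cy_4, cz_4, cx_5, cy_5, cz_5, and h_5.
cx_1 = 6.5; cy_1 = 3; cz_1 = 1.5; h_1 = 2; cx_2 = 5; cy_2 = 8.5; r_2 = 1.5; h_2 = 2.5; cx_3 = 2.5; cz_3 = 6; r_3 = 1; cx_4 = 4; cy_4 = 6.5; cz_4 = 3.5; cx_5 = 3.5; cy_5 = 5.5; cz_5 = 6.5; h_5 = 2.5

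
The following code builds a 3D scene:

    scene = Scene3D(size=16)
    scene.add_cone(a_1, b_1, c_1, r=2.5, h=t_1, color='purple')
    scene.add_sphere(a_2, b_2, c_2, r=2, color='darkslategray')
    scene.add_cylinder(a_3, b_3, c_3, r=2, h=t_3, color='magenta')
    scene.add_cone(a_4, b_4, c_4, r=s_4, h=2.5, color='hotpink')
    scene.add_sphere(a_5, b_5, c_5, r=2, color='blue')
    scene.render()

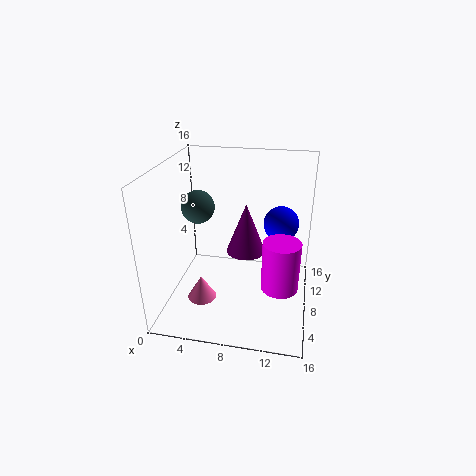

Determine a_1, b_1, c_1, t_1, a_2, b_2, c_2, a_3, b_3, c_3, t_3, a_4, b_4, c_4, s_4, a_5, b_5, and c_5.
a_1 = 8; b_1 = 13; c_1 = 3.5; t_1 = 6.5; a_2 = 2.5; b_2 = 11; c_2 = 10; a_3 = 13; b_3 = 6; c_3 = 3.5; t_3 = 5.5; a_4 = 5; b_4 = 3.5; c_4 = 3; s_4 = 1.5; a_5 = 12.5; b_5 = 10.5; c_5 = 9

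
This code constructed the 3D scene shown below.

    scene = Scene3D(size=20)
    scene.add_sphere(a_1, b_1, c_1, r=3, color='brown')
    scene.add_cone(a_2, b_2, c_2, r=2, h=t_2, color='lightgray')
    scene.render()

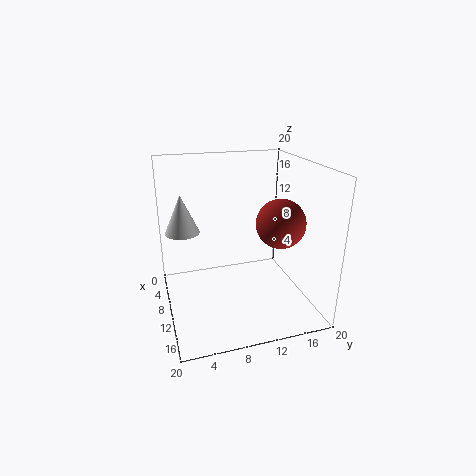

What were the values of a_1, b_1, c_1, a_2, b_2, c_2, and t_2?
a_1 = 16; b_1 = 13.5; c_1 = 14; a_2 = 14; b_2 = 2; c_2 = 13.5; t_2 = 4.5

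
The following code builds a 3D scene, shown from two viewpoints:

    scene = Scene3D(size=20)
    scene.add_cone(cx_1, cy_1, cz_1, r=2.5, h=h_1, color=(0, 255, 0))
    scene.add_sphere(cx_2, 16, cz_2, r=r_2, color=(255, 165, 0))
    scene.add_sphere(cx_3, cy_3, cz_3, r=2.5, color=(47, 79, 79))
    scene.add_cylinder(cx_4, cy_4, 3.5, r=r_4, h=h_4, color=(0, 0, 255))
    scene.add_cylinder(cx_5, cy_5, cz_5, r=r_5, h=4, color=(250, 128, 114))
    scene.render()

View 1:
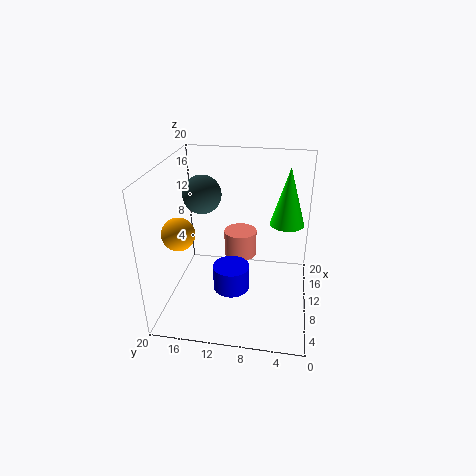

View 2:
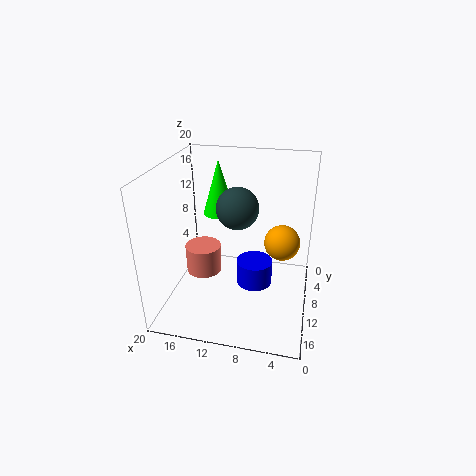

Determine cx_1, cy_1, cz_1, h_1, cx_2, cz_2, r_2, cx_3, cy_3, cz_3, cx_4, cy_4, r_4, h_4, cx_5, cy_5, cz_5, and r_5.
cx_1 = 14.5
cy_1 = 3.5
cz_1 = 10.5
h_1 = 8.5
cx_2 = 3.5
cz_2 = 13.5
r_2 = 2
cx_3 = 9
cy_3 = 14.5
cz_3 = 16.5
cx_4 = 7.5
cy_4 = 10.5
r_4 = 2.5
h_4 = 3.5
cx_5 = 15
cy_5 = 10.5
cz_5 = 4.5
r_5 = 2.5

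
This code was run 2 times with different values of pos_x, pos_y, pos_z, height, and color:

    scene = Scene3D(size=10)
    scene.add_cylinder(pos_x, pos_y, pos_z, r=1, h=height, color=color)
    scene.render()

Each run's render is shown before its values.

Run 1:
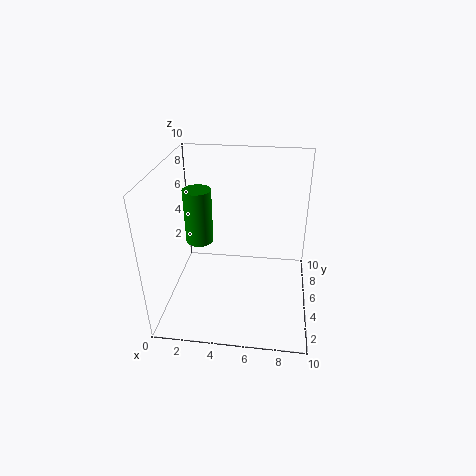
pos_x = 2, pos_y = 6, pos_z = 4, height = 4, color = 'green'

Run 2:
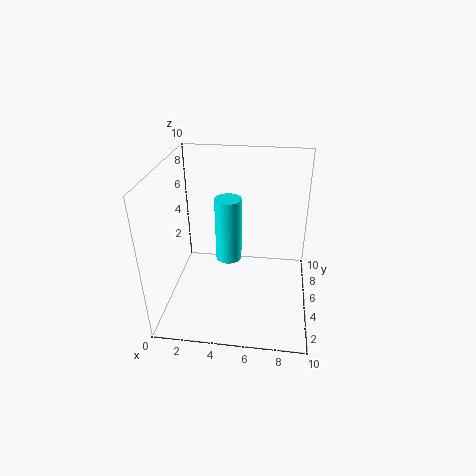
pos_x = 4, pos_y = 7, pos_z = 2, height = 5, color = 'cyan'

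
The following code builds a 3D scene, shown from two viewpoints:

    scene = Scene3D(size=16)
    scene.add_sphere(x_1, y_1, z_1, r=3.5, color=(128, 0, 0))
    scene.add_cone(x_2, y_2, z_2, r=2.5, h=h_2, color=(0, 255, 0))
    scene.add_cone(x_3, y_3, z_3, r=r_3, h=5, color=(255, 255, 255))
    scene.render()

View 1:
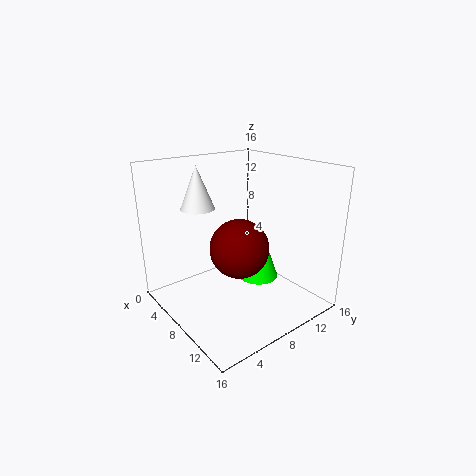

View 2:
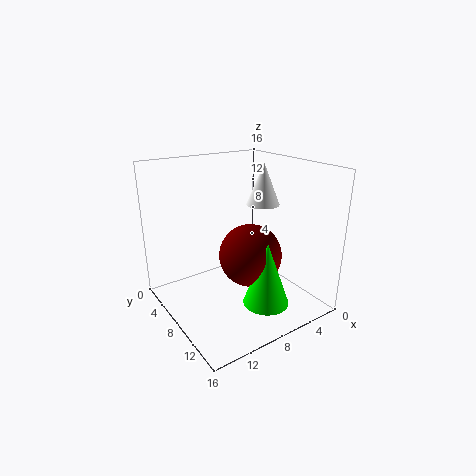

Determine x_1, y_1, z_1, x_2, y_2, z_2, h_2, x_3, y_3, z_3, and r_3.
x_1 = 7; y_1 = 9; z_1 = 6; x_2 = 7; y_2 = 12; z_2 = 1.5; h_2 = 7; x_3 = 3; y_3 = 6; z_3 = 10.5; r_3 = 2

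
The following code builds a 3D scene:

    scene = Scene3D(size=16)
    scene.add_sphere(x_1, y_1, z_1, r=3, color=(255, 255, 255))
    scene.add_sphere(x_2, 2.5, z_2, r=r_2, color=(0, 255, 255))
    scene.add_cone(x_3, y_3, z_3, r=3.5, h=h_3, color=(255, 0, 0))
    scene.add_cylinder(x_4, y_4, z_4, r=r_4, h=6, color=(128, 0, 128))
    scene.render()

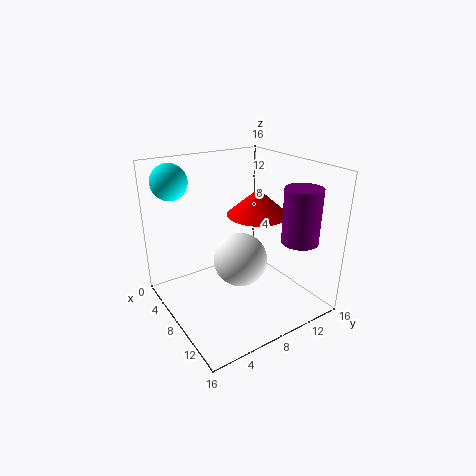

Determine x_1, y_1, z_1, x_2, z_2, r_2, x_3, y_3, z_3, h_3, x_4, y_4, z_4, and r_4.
x_1 = 8.5; y_1 = 8; z_1 = 5.5; x_2 = 3; z_2 = 14; r_2 = 2; x_3 = 7.5; y_3 = 11; z_3 = 10; h_3 = 3; x_4 = 12.5; y_4 = 13; z_4 = 8; r_4 = 2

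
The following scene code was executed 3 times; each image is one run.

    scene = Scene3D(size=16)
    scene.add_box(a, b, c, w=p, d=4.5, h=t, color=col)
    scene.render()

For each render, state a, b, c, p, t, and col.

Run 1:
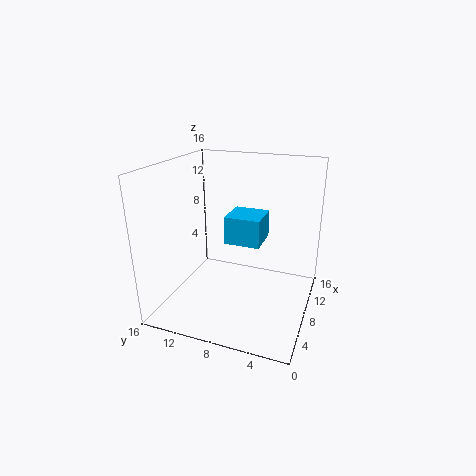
a = 11, b = 6.5, c = 5.5, p = 4.5, t = 3.5, col = 'deepskyblue'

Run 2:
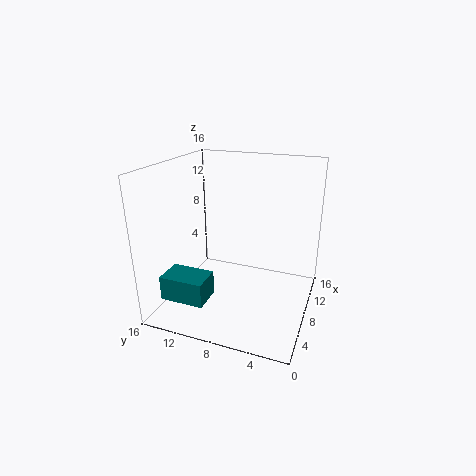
a = 0.5, b = 9, c = 3.5, p = 3, t = 2.5, col = 'teal'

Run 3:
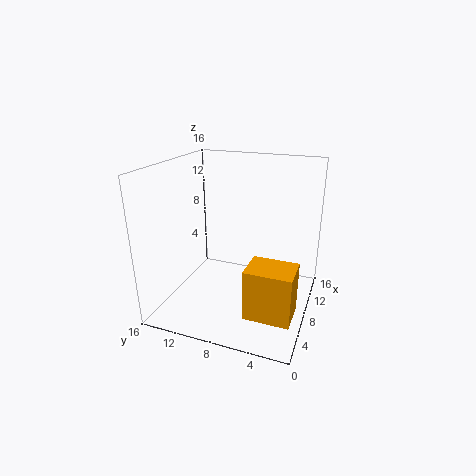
a = 1, b = 0.5, c = 3, p = 3.5, t = 5, col = 'orange'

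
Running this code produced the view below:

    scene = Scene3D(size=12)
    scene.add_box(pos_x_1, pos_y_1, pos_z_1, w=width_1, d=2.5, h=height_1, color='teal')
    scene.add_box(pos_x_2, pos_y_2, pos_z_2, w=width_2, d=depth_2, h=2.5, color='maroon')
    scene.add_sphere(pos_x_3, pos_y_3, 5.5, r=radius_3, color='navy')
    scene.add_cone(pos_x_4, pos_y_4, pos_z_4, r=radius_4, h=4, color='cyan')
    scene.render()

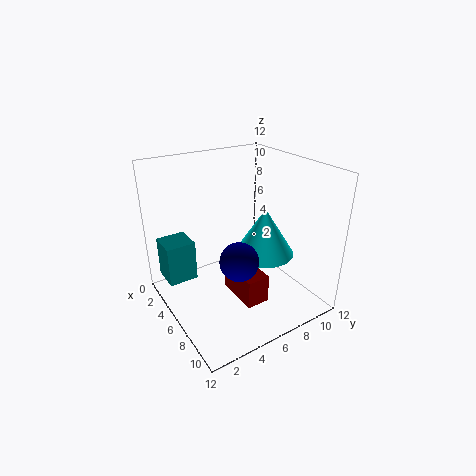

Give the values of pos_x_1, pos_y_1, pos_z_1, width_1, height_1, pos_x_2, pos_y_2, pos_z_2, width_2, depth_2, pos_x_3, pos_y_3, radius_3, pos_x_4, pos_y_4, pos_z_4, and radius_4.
pos_x_1 = 1.5, pos_y_1 = 0.5, pos_z_1 = 2, width_1 = 2.5, height_1 = 3.5, pos_x_2 = 4.5, pos_y_2 = 5.5, pos_z_2 = 0.5, width_2 = 4, depth_2 = 2, pos_x_3 = 8.5, pos_y_3 = 4.5, radius_3 = 1.5, pos_x_4 = 7, pos_y_4 = 8, pos_z_4 = 4.5, radius_4 = 2.5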